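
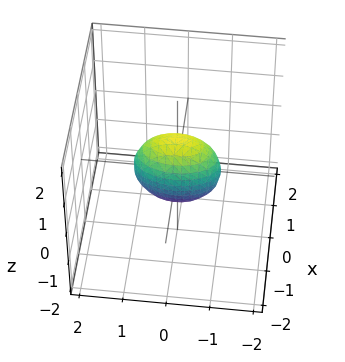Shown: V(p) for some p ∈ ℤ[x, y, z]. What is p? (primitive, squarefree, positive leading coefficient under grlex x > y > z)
3*x^2 + y^2 + z^2 - 1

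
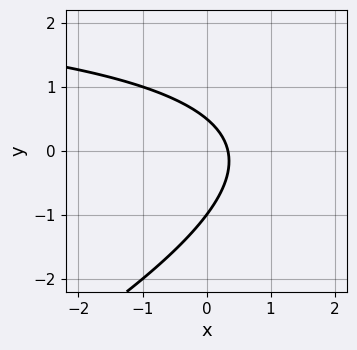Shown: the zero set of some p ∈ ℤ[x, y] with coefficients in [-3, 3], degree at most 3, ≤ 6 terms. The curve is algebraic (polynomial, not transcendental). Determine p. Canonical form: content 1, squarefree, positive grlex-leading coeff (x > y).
x*y - 2*y^2 - 3*x - y + 1

deg p = 2. The shape is more complex than any degree-1 curve.
From the visible intercepts: it crosses the y-axis at the gridline y = -1.
The integer polynomial consistent with all of this is the stated p.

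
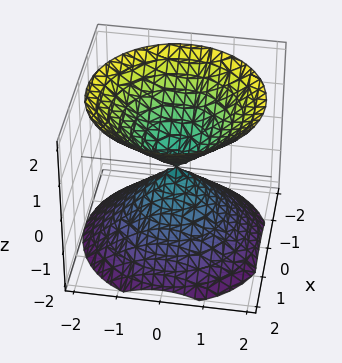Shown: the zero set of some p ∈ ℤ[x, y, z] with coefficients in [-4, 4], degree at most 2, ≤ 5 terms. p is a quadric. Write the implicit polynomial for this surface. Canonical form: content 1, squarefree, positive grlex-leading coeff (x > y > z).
x^2 + y^2 - z^2

(a) There are 2 components. Treating them together as one polynomial.
(b) Degree: a double cone through the origin; a quadric, so deg p = 2.
(c) Symmetry: every cross-section ⟂ z is a circle, so x, y appear only via x² + y²; it's symmetric under z → −z, forcing even powers of z.
(d) Reading off the gridlines: a circular section at z = 1 has radius exactly 1; it meets the y-axis at y = 0 (among the integer gridlines); one x-axis crossing is at x = 0; it crosses the z-axis at the gridline z = 0.
(e) Fitting integer coefficients to these (and the overall shape) gives p.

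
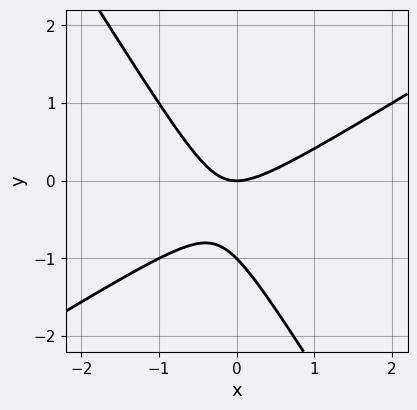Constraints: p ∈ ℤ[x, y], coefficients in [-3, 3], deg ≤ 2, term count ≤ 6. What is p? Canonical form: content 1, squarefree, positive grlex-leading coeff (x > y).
x^2 - x*y - y^2 - y

The degree is 2 — the shape is more complex than any degree-1 curve.
From the visible intercepts: it meets the x-axis at x = 0 (among the integer gridlines); the y-axis gridline crossings are at y ∈ {-1, 0}.
Fitting integer coefficients to these (and the overall shape) gives p.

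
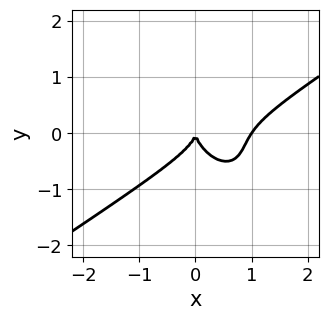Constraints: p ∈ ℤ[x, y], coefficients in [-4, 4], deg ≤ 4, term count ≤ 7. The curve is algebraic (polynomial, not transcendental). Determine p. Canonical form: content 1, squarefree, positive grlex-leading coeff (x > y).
(a) deg p = 3. The shape is more complex than any degree-2 curve.
(b) Checking where it meets the axes: one y-axis crossing is at y = 0; among the integer gridlines, it crosses the x-axis at x ∈ {0, 1}.
(c) Solving for integer coefficients yields p as stated.

3*x^3 - 2*x^2*y - 2*x*y^2 - 3*y^3 - 3*x^2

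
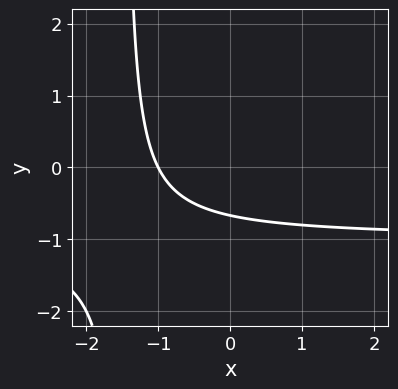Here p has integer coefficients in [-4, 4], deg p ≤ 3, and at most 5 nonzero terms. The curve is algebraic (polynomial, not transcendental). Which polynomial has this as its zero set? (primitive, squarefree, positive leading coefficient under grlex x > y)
1. The degree is 2 — no degree-1 curve has this shape.
2. Reading off the gridlines: one x-axis crossing is at x = -1.
3. Solving for integer coefficients yields p as stated.

2*x*y + 2*x + 3*y + 2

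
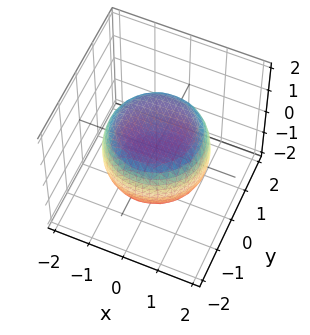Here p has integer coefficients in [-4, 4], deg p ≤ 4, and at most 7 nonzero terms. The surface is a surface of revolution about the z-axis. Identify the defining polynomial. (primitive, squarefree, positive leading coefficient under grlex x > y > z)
x^4 + 2*x^2*y^2 + y^4 - x^2 - y^2 + 2*z^2 - 2

The degree is 4 — no degree-3 surface has this shape.
By symmetry, the surface is invariant under rotation about z: p = q(x² + y², z).
Reading off the gridlines: a circular section at z = 0 has radius between 1 and 2; among the integer gridlines, it crosses the z-axis at z ∈ {-1, 1}.
These observations pin down the coefficients.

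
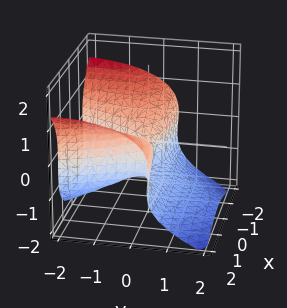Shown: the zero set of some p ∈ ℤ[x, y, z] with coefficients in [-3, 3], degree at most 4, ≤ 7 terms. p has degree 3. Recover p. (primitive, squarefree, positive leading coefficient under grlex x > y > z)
2*x^2*y + 3*z^3 - x^2 + 2*y^2 + 3*z^2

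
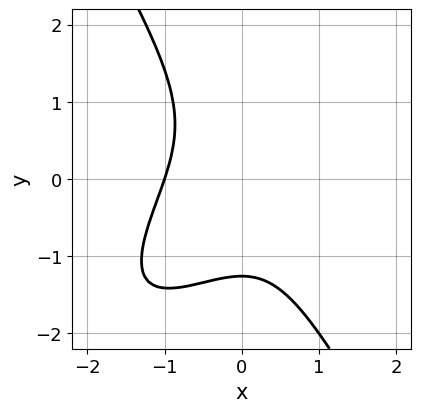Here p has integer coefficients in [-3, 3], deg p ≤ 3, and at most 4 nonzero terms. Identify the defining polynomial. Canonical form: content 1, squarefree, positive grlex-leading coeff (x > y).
(a) The degree is 3 — no degree-2 curve has this shape.
(b) Observable constraints: it meets the x-axis at x = -1 (among the integer gridlines).
(c) Fitting integer coefficients to these (and the overall shape) gives p.

2*x^3 - 2*x^2*y + y^3 + 2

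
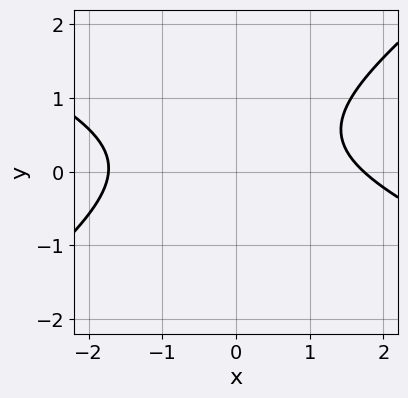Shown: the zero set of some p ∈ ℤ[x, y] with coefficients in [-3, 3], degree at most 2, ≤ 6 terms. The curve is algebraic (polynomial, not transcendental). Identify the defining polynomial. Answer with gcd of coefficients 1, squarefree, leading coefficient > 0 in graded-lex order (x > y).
x^2 + x*y - 3*y^2 + 2*y - 3

First, deg p = 2. The shape is more complex than any degree-1 curve.
Next, observable constraints: no y-intercept at any integer in the box.
Finally, solving for integer coefficients yields p as stated.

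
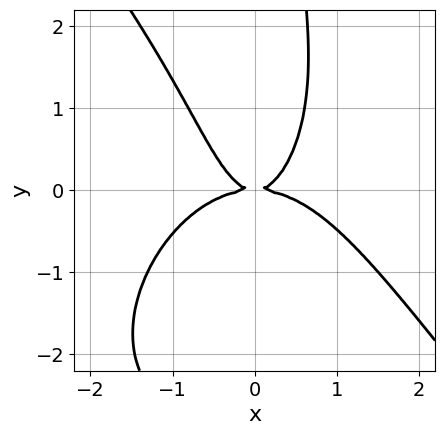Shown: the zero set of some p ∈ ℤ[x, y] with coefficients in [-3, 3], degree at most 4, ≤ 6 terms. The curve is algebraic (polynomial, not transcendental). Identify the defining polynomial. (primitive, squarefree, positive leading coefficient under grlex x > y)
2*x^4 + x*y^3 + 3*x^2*y - 2*y^2

Degree: a generic line meets the curve in up to 4 points, so deg p = 4.
Reading off the gridlines: it meets the x-axis at x = 0 (among the integer gridlines); it meets the y-axis at y = 0 (among the integer gridlines).
Putting this together gives p.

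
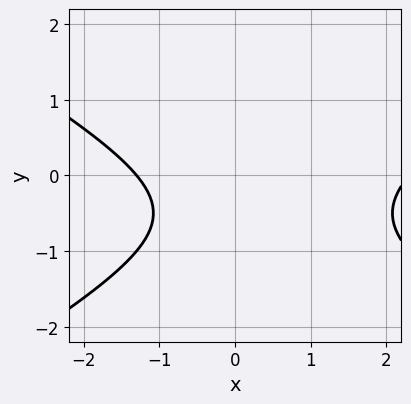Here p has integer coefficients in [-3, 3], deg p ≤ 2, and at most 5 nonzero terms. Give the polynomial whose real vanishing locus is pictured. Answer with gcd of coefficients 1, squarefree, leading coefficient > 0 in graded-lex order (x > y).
x^2 - 3*y^2 - x - 3*y - 3

(a) The degree is 2 — no degree-1 curve has this shape.
(b) Observable constraints: no y-intercept at any integer in the box.
(c) Fitting integer coefficients to these (and the overall shape) gives p.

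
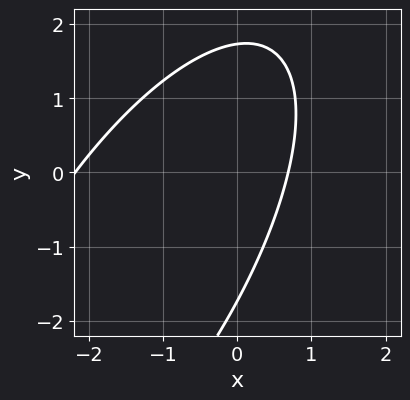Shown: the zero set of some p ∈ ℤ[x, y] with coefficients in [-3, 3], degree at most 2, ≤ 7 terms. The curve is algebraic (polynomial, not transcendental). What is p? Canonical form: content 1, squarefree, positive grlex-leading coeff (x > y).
1. deg p = 2. A generic line meets the curve in up to 2 points.
2. Solving for integer coefficients yields p as stated.

2*x^2 - 2*x*y + y^2 + 3*x - 3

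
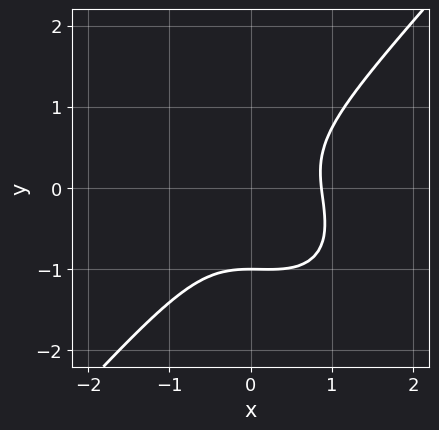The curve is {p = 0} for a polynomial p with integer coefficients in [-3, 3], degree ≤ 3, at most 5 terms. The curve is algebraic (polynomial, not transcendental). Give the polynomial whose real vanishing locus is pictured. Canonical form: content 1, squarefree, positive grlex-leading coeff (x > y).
(a) deg p = 3.
(b) From the visible intercepts: it meets the y-axis at y = -1 (among the integer gridlines).
(c) Putting this together gives p.

3*x^3 + x^2*y - 3*y^3 - y^2 - 2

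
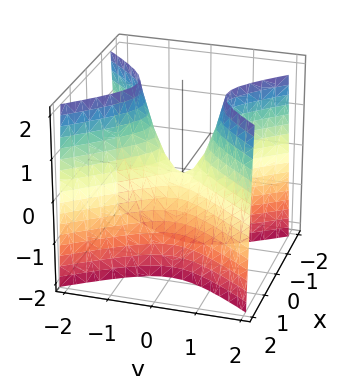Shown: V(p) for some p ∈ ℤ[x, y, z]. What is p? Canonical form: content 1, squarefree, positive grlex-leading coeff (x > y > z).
3*x^2 - 2*y^2 + z

1. Degree: a saddle surface; a quadric, so deg p = 2.
2. Symmetries: mirror symmetry x ↦ −x ⇒ only even powers of x; the y ↦ −y reflection is a symmetry, so y appears only in even powers.
3. Checking where it meets the axes: it meets the y-axis at y = 0 (among the integer gridlines); it crosses the x-axis at the gridline x = 0; it meets the z-axis at z = 0 (among the integer gridlines).
4. The integer polynomial consistent with all of this is the stated p.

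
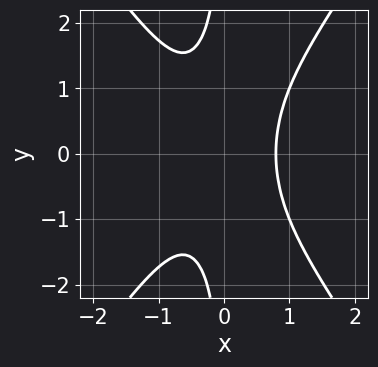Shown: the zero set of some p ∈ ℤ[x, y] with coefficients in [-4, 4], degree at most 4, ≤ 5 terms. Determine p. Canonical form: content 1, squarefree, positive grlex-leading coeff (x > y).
The degree is 3 — the shape is more complex than any degree-2 curve.
Symmetries: it's symmetric under y → −y, forcing even powers of y.
Observable constraints: the curve avoids every integer y-axis point in the box.
Putting this together gives p.

2*x^3 - x*y^2 - 1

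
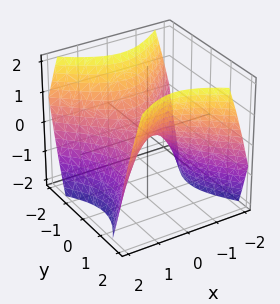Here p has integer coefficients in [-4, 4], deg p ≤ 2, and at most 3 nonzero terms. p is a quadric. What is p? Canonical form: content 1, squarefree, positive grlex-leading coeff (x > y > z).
Degree: a saddle surface; a quadric, so deg p = 2.
Symmetries: the x ↦ −x reflection is a symmetry, so x appears only in even powers; it's symmetric under y → −y, forcing even powers of y.
Against the integer gridlines: one y-axis crossing is at y = 0; it meets the z-axis at z = 0 (among the integer gridlines); it meets the x-axis at x = 0 (among the integer gridlines).
Solving for integer coefficients yields p as stated.

x^2 - y^2 + z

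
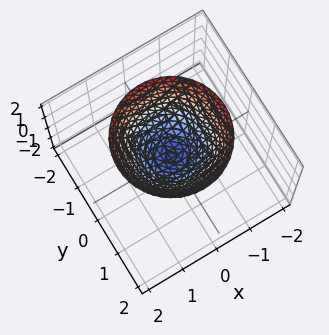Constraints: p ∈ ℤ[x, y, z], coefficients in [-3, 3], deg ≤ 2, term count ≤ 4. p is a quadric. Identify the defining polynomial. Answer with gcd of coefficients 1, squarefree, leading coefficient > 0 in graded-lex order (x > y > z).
x^2 + y^2 - z

(a) deg p = 2. A single bowl opening along one axis; a quadric.
(b) Symmetries: the surface is invariant under rotation about z: p = q(x² + y², z).
(c) Reading off the gridlines: one x-axis crossing is at x = 0; it crosses the z-axis at the gridline z = 0; it crosses the y-axis at the gridline y = 0; a circular section at z = 2 has radius between 1 and 2.
(d) Fitting integer coefficients to these (and the overall shape) gives p.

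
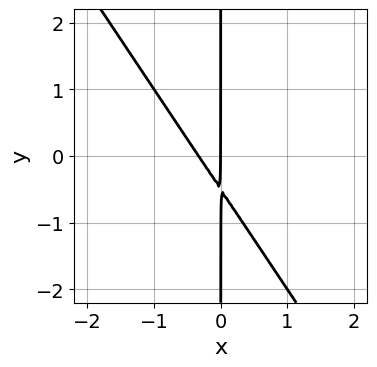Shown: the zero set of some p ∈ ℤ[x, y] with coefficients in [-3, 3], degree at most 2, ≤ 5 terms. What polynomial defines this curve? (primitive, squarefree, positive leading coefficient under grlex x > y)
3*x^2 + 2*x*y + x

deg p = 2. No degree-1 curve has this shape.
Checking where it meets the axes: it meets the x-axis at x = 0 (among the integer gridlines); every point of the y-axis in the box is on the curve.
These observations pin down the coefficients.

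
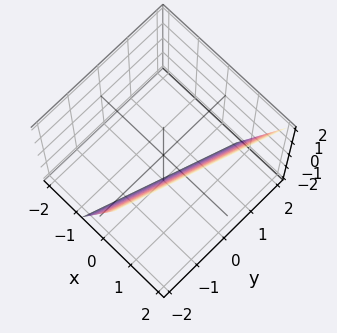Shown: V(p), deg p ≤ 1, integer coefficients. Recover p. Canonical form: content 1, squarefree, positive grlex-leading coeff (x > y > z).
3*x - y - z - 2

First, deg p = 1. Every cross-section is a straight line — this is a plane.
Then, observable constraints: it crosses the z-axis at the gridline z = -2; it meets the y-axis at y = -2 (among the integer gridlines).
Finally, fitting integer coefficients to these (and the overall shape) gives p.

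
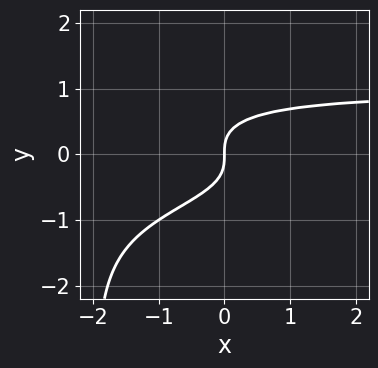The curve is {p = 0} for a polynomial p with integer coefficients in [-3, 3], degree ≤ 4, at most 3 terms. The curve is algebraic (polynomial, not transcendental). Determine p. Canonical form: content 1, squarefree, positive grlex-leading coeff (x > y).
(a) Degree: no degree-3 curve has this shape, so deg p = 4.
(b) From the axis intercepts and sections: it crosses the y-axis at the gridline y = 0; it crosses the x-axis at the gridline x = 0.
(c) Fitting integer coefficients to these (and the overall shape) gives p.

x*y^3 + 2*y^3 - x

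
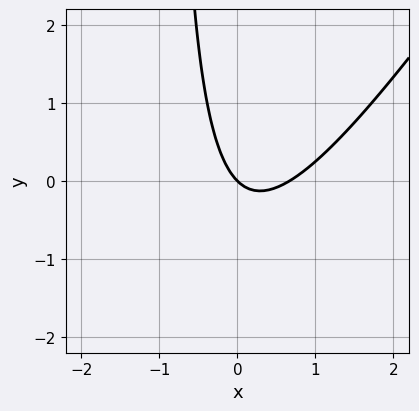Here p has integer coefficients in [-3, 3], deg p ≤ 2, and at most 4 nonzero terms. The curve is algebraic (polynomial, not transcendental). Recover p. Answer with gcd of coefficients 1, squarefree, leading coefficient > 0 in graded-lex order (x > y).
First, degree: no degree-1 curve has this shape, so deg p = 2.
Next, against the integer gridlines: one y-axis crossing is at y = 0; one x-axis crossing is at x = 0.
Finally, the integer polynomial consistent with all of this is the stated p.

3*x^2 - 2*x*y - 2*x - 2*y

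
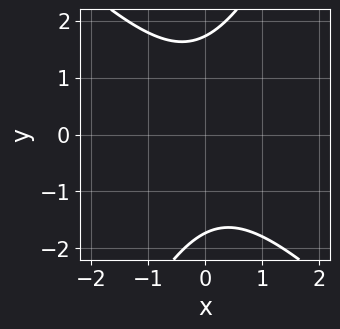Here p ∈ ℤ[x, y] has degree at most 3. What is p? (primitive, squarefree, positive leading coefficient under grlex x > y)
(a) deg p = 2. A generic line meets the curve in up to 2 points.
(b) From the visible intercepts: it misses every integer gridline on the x-axis.
(c) The integer polynomial consistent with all of this is the stated p.

2*x^2 + x*y - y^2 + 3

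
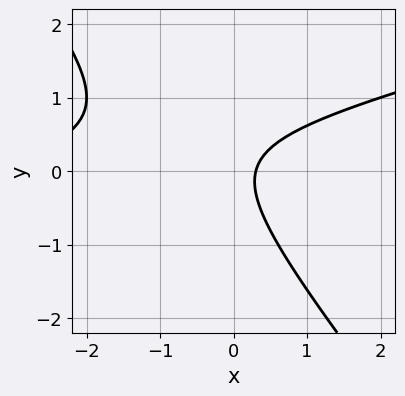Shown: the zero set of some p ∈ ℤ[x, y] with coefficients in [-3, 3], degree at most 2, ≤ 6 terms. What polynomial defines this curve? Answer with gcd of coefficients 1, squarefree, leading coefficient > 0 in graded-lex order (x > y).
x^2 - 3*x*y - 3*y^2 + 3*x - 1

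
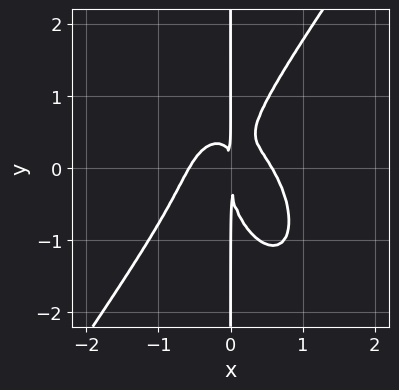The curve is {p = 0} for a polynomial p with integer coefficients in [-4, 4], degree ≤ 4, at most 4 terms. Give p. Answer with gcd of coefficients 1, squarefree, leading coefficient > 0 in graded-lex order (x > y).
3*x^4 - x*y^3 + 2*x^2*y - x^2

1. deg p = 4. The shape is more complex than any degree-3 curve.
2. Observable constraints: the visible y-axis segment lies entirely on the curve.
3. Solving for integer coefficients yields p as stated.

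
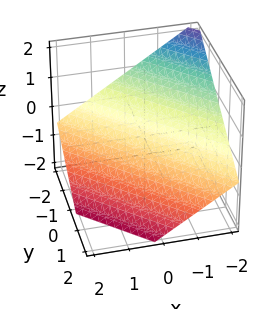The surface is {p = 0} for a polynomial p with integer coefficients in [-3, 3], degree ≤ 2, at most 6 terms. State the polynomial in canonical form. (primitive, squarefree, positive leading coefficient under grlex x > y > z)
2*x + 2*y + 3*z + 2

The degree is 1 — every cross-section is a straight line — this is a plane.
From the visible intercepts: it crosses the x-axis at the gridline x = -1; it meets the y-axis at y = -1 (among the integer gridlines).
Fitting integer coefficients to these (and the overall shape) gives p.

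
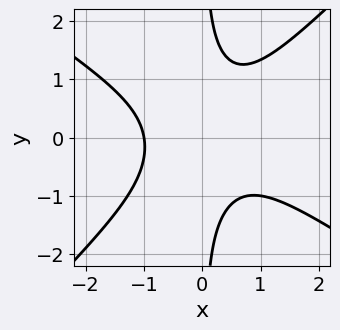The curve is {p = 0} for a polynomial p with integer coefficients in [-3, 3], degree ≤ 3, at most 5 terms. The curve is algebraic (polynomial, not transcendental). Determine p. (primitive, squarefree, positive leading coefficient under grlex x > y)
2*x^3 + x^2*y - 3*x*y^2 + 2

1. The degree is 3 — a generic line meets the curve in up to 3 points.
2. From the visible intercepts: no y-intercept at any integer in the box; it meets the x-axis at x = -1 (among the integer gridlines).
3. Solving for integer coefficients yields p as stated.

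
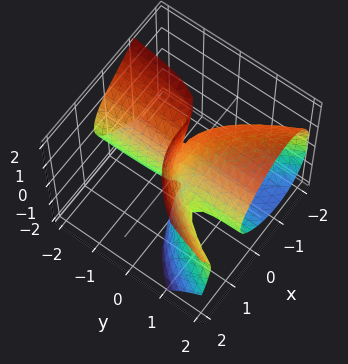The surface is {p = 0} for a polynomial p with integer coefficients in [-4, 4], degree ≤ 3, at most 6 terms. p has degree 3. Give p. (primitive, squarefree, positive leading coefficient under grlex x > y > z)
x^3 - y*z^2 - 2*x*y + y

1. deg p = 3.
2. From the axis intercepts and sections: the visible z-axis segment lies entirely on the surface; one y-axis crossing is at y = 0.
3. Putting this together gives p.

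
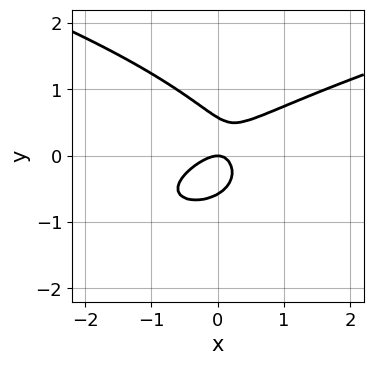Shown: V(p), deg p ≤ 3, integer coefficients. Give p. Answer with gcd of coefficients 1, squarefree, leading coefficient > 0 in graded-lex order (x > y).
First, degree: no degree-2 curve has this shape, so deg p = 3.
Next, checking where it meets the axes: it crosses the x-axis at the gridline x = 0; it crosses the y-axis at the gridline y = 0.
Finally, the integer polynomial consistent with all of this is the stated p.

3*y^3 - 2*x^2 + 2*x*y - y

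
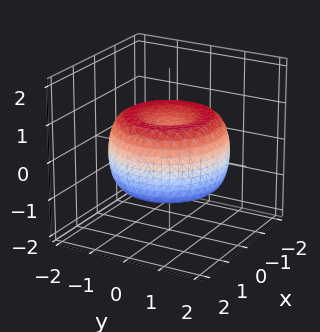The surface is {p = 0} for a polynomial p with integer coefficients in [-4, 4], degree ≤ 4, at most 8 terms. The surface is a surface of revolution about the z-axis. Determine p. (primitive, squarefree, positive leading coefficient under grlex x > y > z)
x^4 + 2*x^2*y^2 + y^4 - 2*x^2 - 2*y^2 + 2*z^2 - 1

First, degree: a generic line meets the surface in up to 4 points, so deg p = 4.
Then, by symmetry, the surface is invariant under rotation about z: p = q(x² + y², z).
Then, observable constraints: a circular section at z = 1 has radius exactly 1.
Finally, together with the visible shape, these determine p as stated.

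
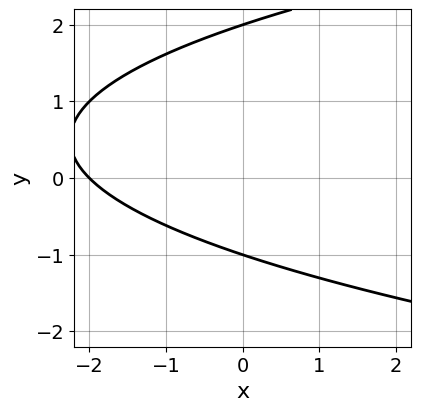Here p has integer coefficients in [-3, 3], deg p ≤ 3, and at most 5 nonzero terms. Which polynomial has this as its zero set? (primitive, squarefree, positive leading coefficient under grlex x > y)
y^2 - x - y - 2

deg p = 2. A generic line meets the curve in up to 2 points.
Reading off the gridlines: the y-axis gridline crossings are at y ∈ {-1, 2}; one x-axis crossing is at x = -2.
Putting this together gives p.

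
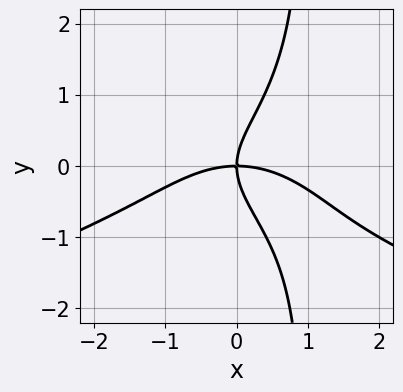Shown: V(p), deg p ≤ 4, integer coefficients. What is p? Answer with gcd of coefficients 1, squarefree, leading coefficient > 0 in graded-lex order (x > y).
2*x*y^3 + x^3 - 2*y^3 + 3*x*y

(a) The degree is 4 — the shape is more complex than any degree-3 curve.
(b) Against the integer gridlines: it meets the x-axis at x = 0 (among the integer gridlines); one y-axis crossing is at y = 0.
(c) Assembling these constraints gives the stated polynomial.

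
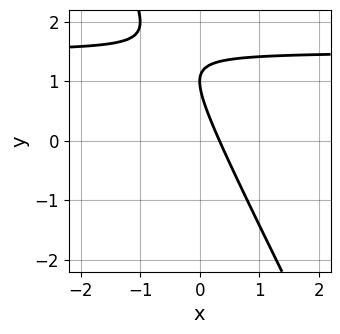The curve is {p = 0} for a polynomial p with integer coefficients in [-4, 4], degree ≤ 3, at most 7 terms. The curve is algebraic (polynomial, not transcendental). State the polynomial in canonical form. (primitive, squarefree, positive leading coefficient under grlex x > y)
1. The degree is 2 — the shape is more complex than any degree-1 curve.
2. Against the integer gridlines: it crosses the y-axis at the gridline y = 1.
3. Together with the visible shape, these determine p as stated.

2*x*y + y^2 - 3*x - 2*y + 1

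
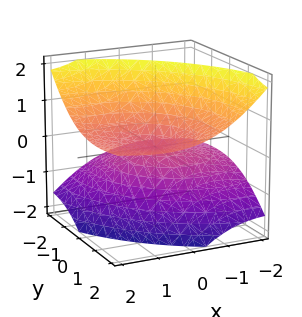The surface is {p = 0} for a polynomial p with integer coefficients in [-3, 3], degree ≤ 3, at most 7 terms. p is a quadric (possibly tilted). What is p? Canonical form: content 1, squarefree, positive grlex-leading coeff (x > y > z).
(a) The degree is 2 — a generic line meets the surface in up to 2 points.
(b) Observable constraints: it meets the z-axis at z = 0 (among the integer gridlines); it meets the y-axis at y = 0 (among the integer gridlines); one x-axis crossing is at x = 0.
(c) Assembling these constraints gives the stated polynomial.

x^2 - 3*x*z + y^2 - 3*y*z - 3*z^2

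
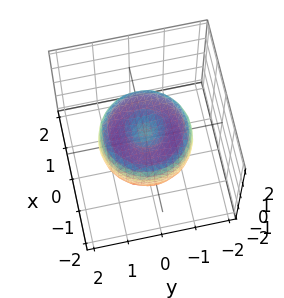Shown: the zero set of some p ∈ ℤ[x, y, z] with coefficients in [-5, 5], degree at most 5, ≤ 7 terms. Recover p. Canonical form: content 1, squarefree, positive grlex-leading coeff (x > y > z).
First, degree: the shape is more complex than any degree-3 surface, so deg p = 4.
Then, by symmetry, the z-axis is an axis of rotation, so x and y enter only as x² + y².
Next, observable constraints: a circular section at z = 0 has radius between 1 and 2.
Finally, these observations pin down the coefficients.

2*x^4 + 4*x^2*y^2 + 2*y^4 - 3*x^2 - 3*y^2 + 3*z^2 - 1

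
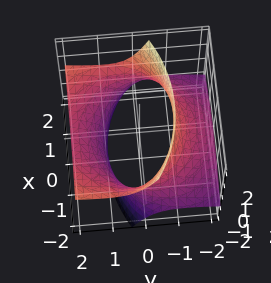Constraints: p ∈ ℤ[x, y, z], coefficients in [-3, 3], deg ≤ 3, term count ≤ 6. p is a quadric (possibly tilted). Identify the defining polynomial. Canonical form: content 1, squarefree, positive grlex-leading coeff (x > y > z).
x^2 + y^2 - 3*y*z - z^2 - 3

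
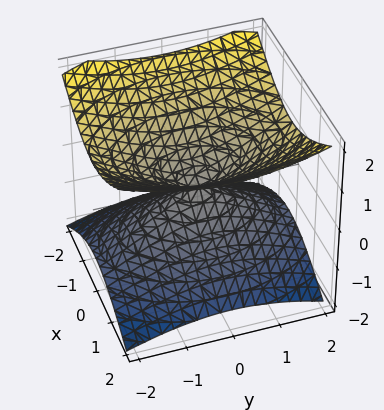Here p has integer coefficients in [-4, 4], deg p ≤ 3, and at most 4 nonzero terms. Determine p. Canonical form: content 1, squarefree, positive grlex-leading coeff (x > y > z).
2*x^2 + y^2 - 3*z^2

1. The degree is 2 — a double cone through the origin; a quadric.
2. Symmetries: mirror symmetry z ↦ −z ⇒ only even powers of z; it's symmetric under y → −y, forcing even powers of y; it's symmetric under x → −x, forcing even powers of x.
3. From the axis intercepts and sections: it crosses the y-axis at the gridline y = 0; it meets the x-axis at x = 0 (among the integer gridlines).
4. Assembling these constraints gives the stated polynomial.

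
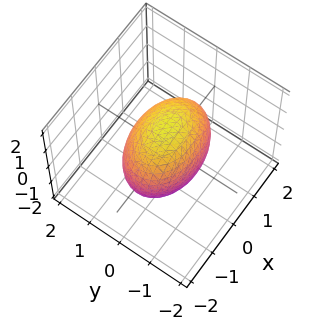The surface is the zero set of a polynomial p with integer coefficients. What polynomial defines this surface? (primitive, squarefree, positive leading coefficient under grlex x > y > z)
First, the degree is 2 — a closed, bounded, convex surface; a quadric.
Next, symmetries: it's symmetric under x → −x, forcing even powers of x; the y ↦ −y reflection is a symmetry, so y appears only in even powers; it's symmetric under z → −z, forcing even powers of z.
Next, observable constraints: among the integer gridlines, it crosses the y-axis at y ∈ {-1, 1}.
Finally, fitting integer coefficients to these (and the overall shape) gives p.

x^2 + 2*y^2 + z^2 - 2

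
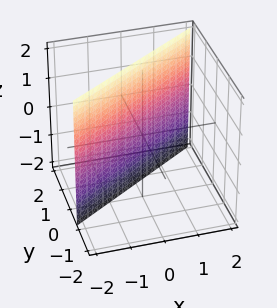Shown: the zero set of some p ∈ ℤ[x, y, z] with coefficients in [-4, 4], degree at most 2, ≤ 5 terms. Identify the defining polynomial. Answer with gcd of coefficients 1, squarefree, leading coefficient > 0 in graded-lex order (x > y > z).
2*x - 3*y + 2

1. Degree: the surface is flat (a plane), so deg p = 1.
2. Observable constraints: it misses every integer gridline on the z-axis; one x-axis crossing is at x = -1.
3. Putting this together gives p.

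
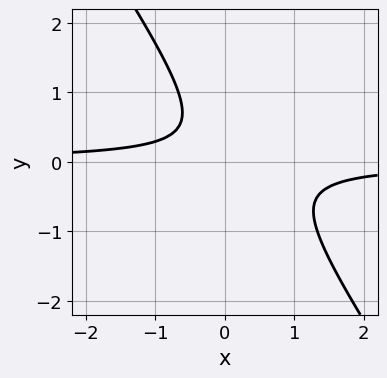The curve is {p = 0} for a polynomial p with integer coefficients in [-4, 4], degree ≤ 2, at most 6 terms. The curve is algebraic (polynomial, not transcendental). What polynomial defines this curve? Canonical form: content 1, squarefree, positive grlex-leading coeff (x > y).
1. Degree: the shape is more complex than any degree-1 curve, so deg p = 2.
2. Against the integer gridlines: it misses every integer gridline on the y-axis; the curve avoids every integer x-axis point in the box.
3. Solving for integer coefficients yields p as stated.

3*x*y + 2*y^2 - y + 1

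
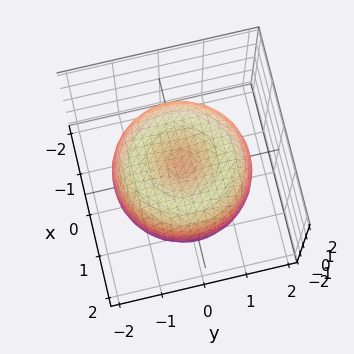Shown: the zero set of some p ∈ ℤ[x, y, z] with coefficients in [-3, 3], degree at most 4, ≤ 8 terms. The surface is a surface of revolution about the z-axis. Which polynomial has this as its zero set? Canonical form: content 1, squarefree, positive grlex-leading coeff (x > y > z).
deg p = 4. No degree-3 surface has this shape.
Symmetries: rotational symmetry about the z-axis ⇒ p depends on x, y only through x² + y².
Observable constraints: a circular section at z = 0 has radius between 1 and 2.
Matching integer coefficients to the picture gives p.

x^4 + 2*x^2*y^2 + y^4 - 2*x^2 - 2*y^2 + 2*z^2 - 1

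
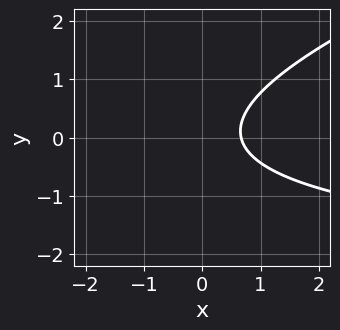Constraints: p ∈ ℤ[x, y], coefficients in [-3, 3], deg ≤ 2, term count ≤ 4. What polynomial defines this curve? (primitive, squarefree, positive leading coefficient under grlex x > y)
x*y - 3*y^2 + 3*x - 2

First, the degree is 2 — no degree-1 curve has this shape.
Next, observable constraints: no y-intercept at any integer in the box.
Finally, matching integer coefficients to the picture gives p.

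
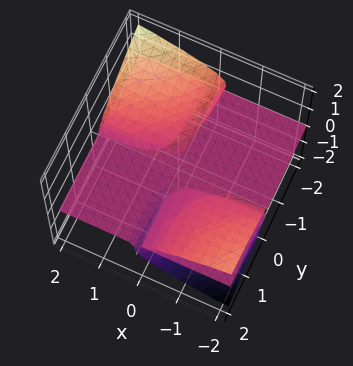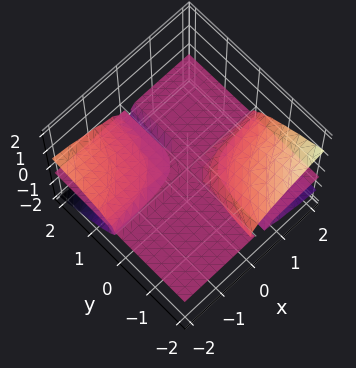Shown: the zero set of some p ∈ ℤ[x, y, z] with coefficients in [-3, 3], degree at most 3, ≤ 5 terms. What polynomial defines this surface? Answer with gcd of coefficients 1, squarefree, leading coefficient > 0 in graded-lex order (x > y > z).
x*y*z + y*z^2 + 3*z^3

First, the picture has 2 separate pieces. They look like related sheets of one shape, so recover p as a whole.
Then, deg p = 3. The shape is more complex than any degree-2 surface.
Then, against the integer gridlines: one z-axis crossing is at z = 0; the visible x-axis segment lies entirely on the surface; every point of the y-axis in the box is on the surface.
Finally, putting this together gives p.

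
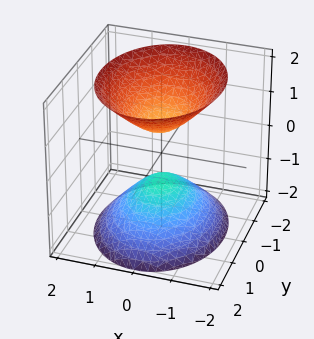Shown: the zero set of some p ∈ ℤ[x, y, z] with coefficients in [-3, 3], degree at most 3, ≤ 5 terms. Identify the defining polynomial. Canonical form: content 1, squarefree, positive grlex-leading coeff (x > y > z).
3*x^2 + 2*y^2 - 2*z^2 + 1

1. The picture has 2 separate pieces.
2. Degree: two separate bowl-shaped sheets opening away from each other; a quadric, so deg p = 2.
3. Symmetries: mirror symmetry y ↦ −y ⇒ only even powers of y; the z ↦ −z reflection is a symmetry, so z appears only in even powers; it's symmetric under x → −x, forcing even powers of x.
4. From the axis intercepts and sections: it misses every integer gridline on the x-axis; no y-intercept at any integer in the box.
5. Solving for integer coefficients yields p as stated.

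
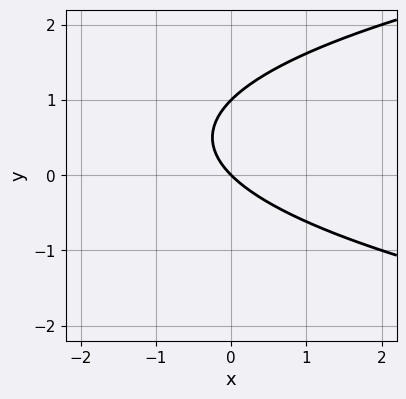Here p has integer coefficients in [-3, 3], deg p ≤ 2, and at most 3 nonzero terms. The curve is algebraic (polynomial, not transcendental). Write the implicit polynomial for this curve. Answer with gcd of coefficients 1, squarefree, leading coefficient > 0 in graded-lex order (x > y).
1. deg p = 2. No degree-1 curve has this shape.
2. From the axis intercepts and sections: one x-axis crossing is at x = 0; among the integer gridlines, it crosses the y-axis at y ∈ {0, 1}.
3. Matching integer coefficients to the picture gives p.

y^2 - x - y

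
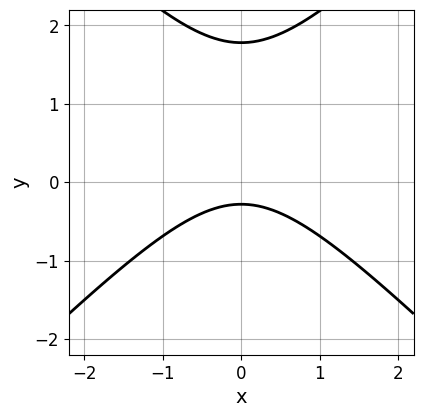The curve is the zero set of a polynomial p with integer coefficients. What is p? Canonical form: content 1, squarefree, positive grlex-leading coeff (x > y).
Degree: a generic line meets the curve in up to 2 points, so deg p = 2.
Symmetries: mirror symmetry x ↦ −x ⇒ only even powers of x.
From the axis intercepts and sections: it misses every integer gridline on the x-axis.
The integer polynomial consistent with all of this is the stated p.

2*x^2 - 2*y^2 + 3*y + 1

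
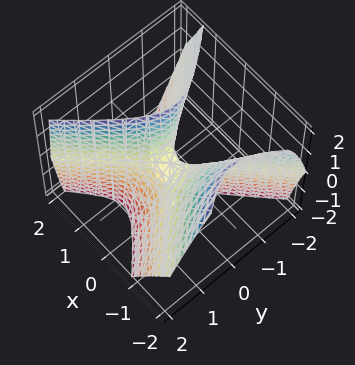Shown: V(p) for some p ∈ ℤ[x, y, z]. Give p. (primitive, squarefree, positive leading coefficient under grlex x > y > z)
3*x^2 + 2*x*z - 3*y^2 - y*z - z

The degree is 2 — the shape is more complex than any degree-1 surface.
Reading off the gridlines: one y-axis crossing is at y = 0; it crosses the z-axis at the gridline z = 0; one x-axis crossing is at x = 0.
The integer polynomial consistent with all of this is the stated p.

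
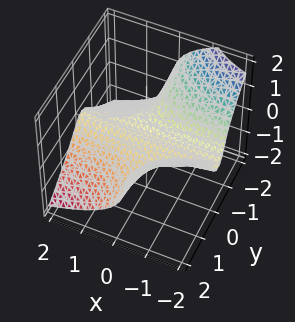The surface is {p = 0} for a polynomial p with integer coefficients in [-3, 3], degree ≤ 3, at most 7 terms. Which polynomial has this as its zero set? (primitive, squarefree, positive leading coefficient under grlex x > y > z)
(a) deg p = 3.
(b) Against the integer gridlines: it meets the y-axis at y = 0 (among the integer gridlines); one z-axis crossing is at z = 0; the visible x-axis segment lies entirely on the surface.
(c) Together with the visible shape, these determine p as stated.

2*x*y^2 + 2*z^3 - 2*z^2 + y + 2*z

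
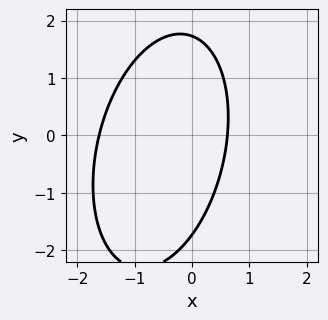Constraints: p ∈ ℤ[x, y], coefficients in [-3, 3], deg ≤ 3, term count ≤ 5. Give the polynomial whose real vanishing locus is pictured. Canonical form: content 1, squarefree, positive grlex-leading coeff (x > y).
3*x^2 - x*y + y^2 + 3*x - 3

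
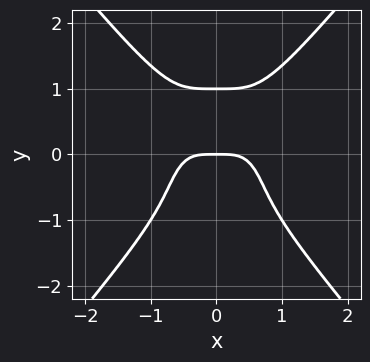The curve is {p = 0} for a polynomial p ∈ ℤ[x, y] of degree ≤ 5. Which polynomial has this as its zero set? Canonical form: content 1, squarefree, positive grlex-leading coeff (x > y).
(a) deg p = 4. The shape is more complex than any degree-3 curve.
(b) Symmetries: the x ↦ −x reflection is a symmetry, so x appears only in even powers.
(c) Observable constraints: the y-axis gridline crossings are at y ∈ {0, 1}; it meets the x-axis at x = 0 (among the integer gridlines).
(d) Putting this together gives p.

2*x^4 - y^4 + y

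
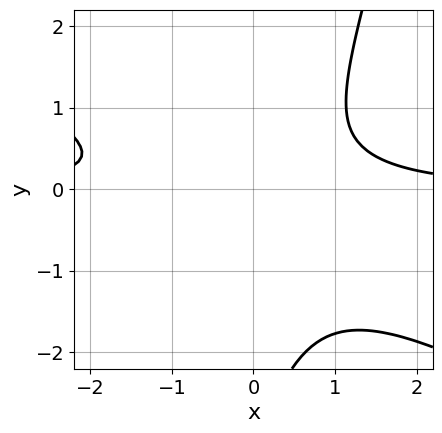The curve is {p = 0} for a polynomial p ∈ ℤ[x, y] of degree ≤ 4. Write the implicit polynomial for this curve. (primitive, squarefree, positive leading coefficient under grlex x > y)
deg p = 3. A generic line meets the curve in up to 3 points.
From the visible intercepts: the curve avoids every integer y-axis point in the box; the curve avoids every integer x-axis point in the box.
The integer polynomial consistent with all of this is the stated p.

2*x^2*y + 3*x*y^2 - y^3 - 3*y^2 - 2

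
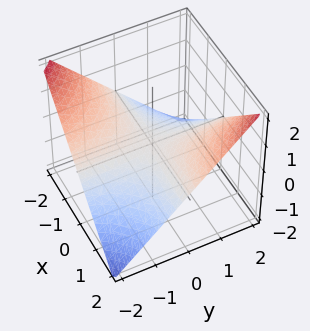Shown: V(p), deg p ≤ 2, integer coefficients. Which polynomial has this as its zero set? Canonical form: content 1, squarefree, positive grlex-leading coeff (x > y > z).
deg p = 2. A saddle surface; a quadric.
Checking where it meets the axes: the visible y-axis segment lies entirely on the surface; the visible x-axis segment lies entirely on the surface; it meets the z-axis at z = 0 (among the integer gridlines).
Fitting integer coefficients to these (and the overall shape) gives p.

x*y - 2*z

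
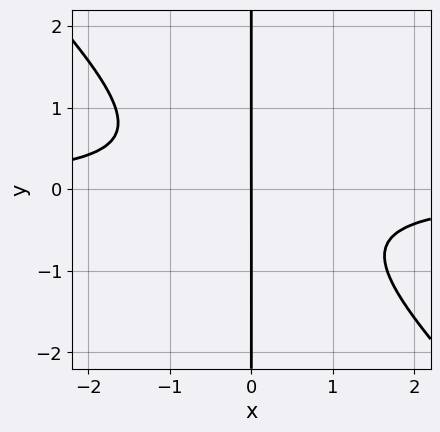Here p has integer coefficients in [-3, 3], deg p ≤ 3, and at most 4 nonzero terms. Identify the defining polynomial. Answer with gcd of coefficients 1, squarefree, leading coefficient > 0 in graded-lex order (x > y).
3*x^2*y + 3*x*y^2 + 2*x

First, degree: a generic line meets the curve in up to 3 points, so deg p = 3.
Next, reading off the gridlines: it meets the x-axis at x = 0 (among the integer gridlines); every point of the y-axis in the box is on the curve.
Finally, together with the visible shape, these determine p as stated.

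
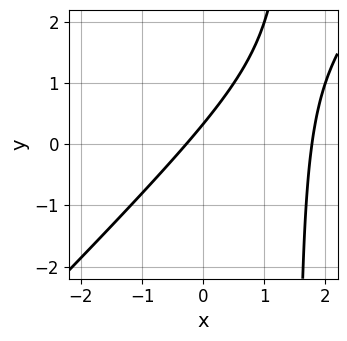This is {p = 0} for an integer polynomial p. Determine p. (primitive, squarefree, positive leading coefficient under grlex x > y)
(a) Degree: a generic line meets the curve in up to 2 points, so deg p = 2.
(b) Putting this together gives p.

2*x^2 - 2*x*y - 3*x + 3*y - 1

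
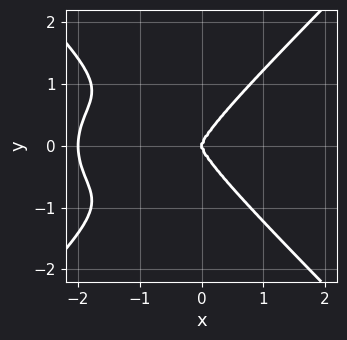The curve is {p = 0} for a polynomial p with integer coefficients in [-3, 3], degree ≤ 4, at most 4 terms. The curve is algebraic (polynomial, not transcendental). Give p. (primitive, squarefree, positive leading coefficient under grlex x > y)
x^4 + x^2*y^2 - 2*y^4 + 2*x^3

First, the degree is 4 — a generic line meets the curve in up to 4 points.
Then, symmetries: the y ↦ −y reflection is a symmetry, so y appears only in even powers.
Next, against the integer gridlines: among the integer gridlines, it crosses the x-axis at x ∈ {-2, 0}; one y-axis crossing is at y = 0.
Finally, assembling these constraints gives the stated polynomial.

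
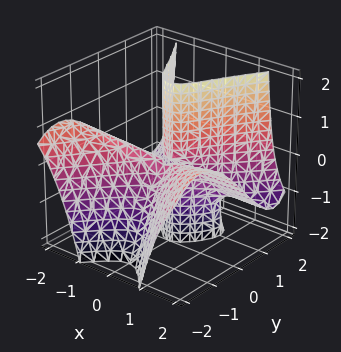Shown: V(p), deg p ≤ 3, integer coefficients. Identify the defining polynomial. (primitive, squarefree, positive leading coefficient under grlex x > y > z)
3*x^2*y + 3*x^2*z - 2*y^3 - 2*y*z

(a) deg p = 3. No degree-2 surface has this shape.
(b) Checking where it meets the axes: every point of the z-axis in the box is on the surface; it crosses the y-axis at the gridline y = 0; every point of the x-axis in the box is on the surface.
(c) Putting this together gives p.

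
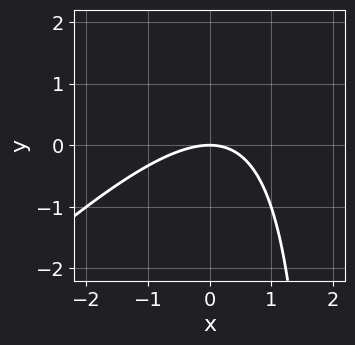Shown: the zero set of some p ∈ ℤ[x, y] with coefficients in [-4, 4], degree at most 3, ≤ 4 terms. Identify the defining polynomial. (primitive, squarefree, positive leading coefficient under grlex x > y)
x^2 - x*y + 2*y

1. The degree is 2 — the shape is more complex than any degree-1 curve.
2. From the visible intercepts: it crosses the x-axis at the gridline x = 0; one y-axis crossing is at y = 0.
3. The integer polynomial consistent with all of this is the stated p.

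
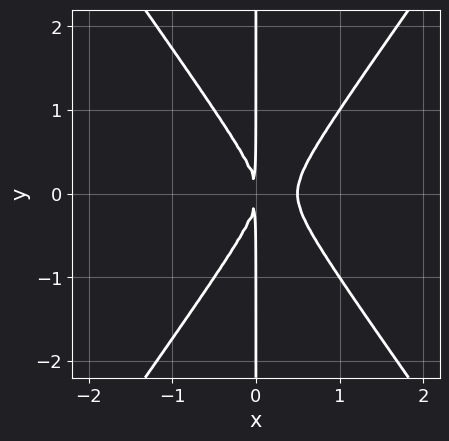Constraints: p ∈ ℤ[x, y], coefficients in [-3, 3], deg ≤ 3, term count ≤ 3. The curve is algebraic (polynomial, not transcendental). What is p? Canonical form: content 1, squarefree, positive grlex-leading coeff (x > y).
2*x^3 - x*y^2 - x^2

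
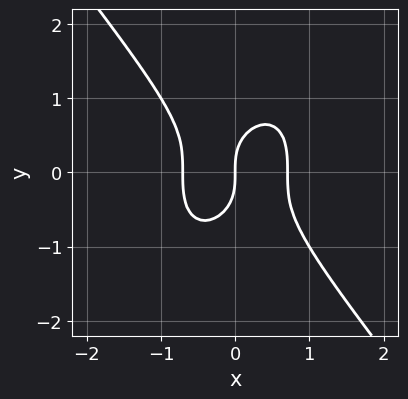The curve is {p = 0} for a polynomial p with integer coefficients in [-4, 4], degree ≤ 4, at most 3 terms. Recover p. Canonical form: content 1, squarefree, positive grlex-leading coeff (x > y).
2*x^3 + y^3 - x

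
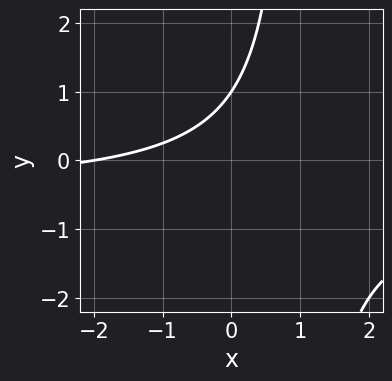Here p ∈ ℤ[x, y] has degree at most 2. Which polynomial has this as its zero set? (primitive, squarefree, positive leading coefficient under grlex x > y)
1. deg p = 2. The shape is more complex than any degree-1 curve.
2. Observable constraints: it crosses the y-axis at the gridline y = 1; it crosses the x-axis at the gridline x = -2.
3. These observations pin down the coefficients.

2*x*y + x - 2*y + 2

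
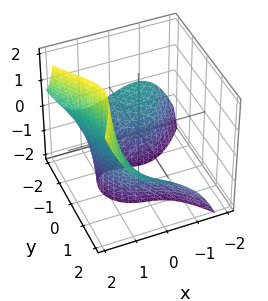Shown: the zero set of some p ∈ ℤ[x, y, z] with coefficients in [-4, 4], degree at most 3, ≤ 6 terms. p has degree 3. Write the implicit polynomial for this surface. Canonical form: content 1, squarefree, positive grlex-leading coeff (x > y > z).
deg p = 3. No degree-2 surface has this shape.
From the visible intercepts: it misses every integer gridline on the z-axis; the surface avoids every integer y-axis point in the box.
These observations pin down the coefficients.

2*x^3 - 2*y^2*z + 2*x*y - 3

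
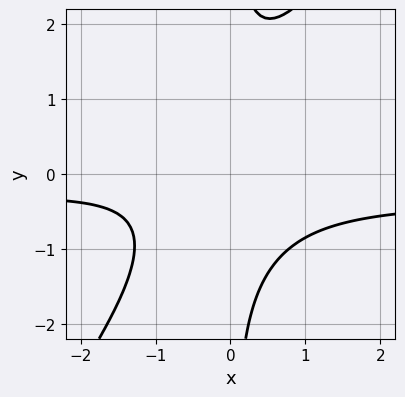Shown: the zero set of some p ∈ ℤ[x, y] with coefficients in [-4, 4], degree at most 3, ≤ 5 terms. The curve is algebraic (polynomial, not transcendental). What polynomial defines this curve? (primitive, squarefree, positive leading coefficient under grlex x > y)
3*x^2*y - 2*x*y^2 + x^2 + x + 2

1. deg p = 3. A generic line meets the curve in up to 3 points.
2. Against the integer gridlines: the curve avoids every integer y-axis point in the box; the curve avoids every integer x-axis point in the box.
3. Putting this together gives p.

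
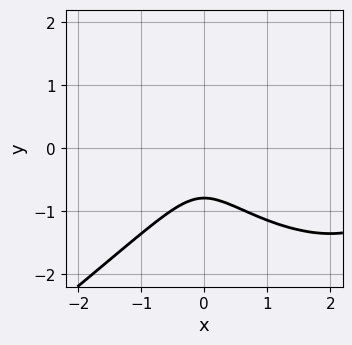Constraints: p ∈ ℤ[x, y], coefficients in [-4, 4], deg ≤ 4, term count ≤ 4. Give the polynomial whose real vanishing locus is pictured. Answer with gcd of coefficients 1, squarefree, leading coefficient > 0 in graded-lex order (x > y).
First, degree: a generic line meets the curve in up to 3 points, so deg p = 3.
Then, from the axis intercepts and sections: no x-intercept at any integer in the box.
Finally, the integer polynomial consistent with all of this is the stated p.

x^3 - 2*y^3 - 3*x^2 - 1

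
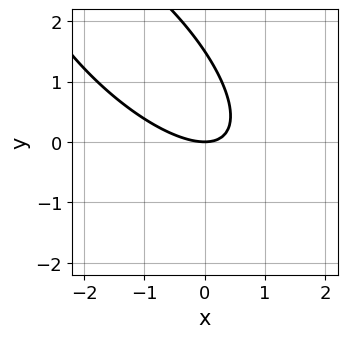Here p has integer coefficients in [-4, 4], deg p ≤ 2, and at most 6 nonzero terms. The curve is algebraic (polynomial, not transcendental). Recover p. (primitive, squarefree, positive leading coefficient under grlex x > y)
2*x^2 + 3*x*y + 2*y^2 - 3*y

1. Degree: no degree-1 curve has this shape, so deg p = 2.
2. Checking where it meets the axes: it crosses the y-axis at the gridline y = 0; it crosses the x-axis at the gridline x = 0.
3. These observations pin down the coefficients.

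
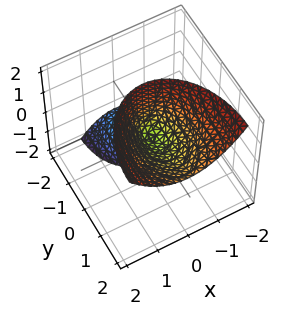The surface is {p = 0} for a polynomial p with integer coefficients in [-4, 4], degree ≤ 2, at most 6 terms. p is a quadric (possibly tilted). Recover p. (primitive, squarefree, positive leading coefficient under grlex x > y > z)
2*x^2 + y^2 - 2*y*z - z

The picture has 2 separate pieces.
Degree: no degree-1 surface has this shape, so deg p = 2.
Against the integer gridlines: one y-axis crossing is at y = 0; it meets the z-axis at z = 0 (among the integer gridlines); it meets the x-axis at x = 0 (among the integer gridlines).
These observations pin down the coefficients.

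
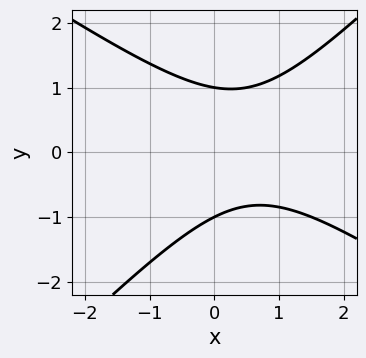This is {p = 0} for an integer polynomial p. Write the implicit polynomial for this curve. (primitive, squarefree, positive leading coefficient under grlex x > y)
2*x^2 + x*y - 3*y^2 - 2*x + 3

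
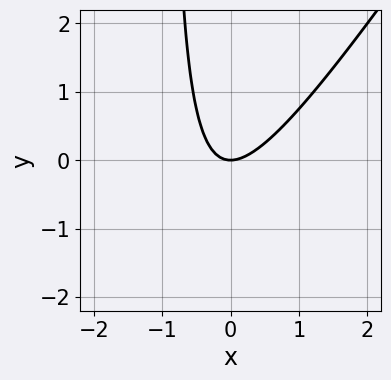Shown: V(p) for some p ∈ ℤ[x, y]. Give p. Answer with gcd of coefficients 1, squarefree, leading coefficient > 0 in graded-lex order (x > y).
3*x^2 - 2*x*y - 2*y

1. The degree is 2 — a generic line meets the curve in up to 2 points.
2. From the axis intercepts and sections: one x-axis crossing is at x = 0; it crosses the y-axis at the gridline y = 0.
3. Together with the visible shape, these determine p as stated.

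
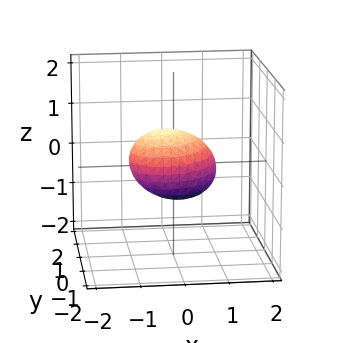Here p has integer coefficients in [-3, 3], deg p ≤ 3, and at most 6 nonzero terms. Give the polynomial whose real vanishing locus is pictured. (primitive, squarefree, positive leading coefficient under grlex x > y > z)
First, the degree is 2 — no degree-1 surface has this shape.
Then, checking where it meets the axes: the y-axis gridline crossings are at y ∈ {-1, 1}; among the integer gridlines, it crosses the x-axis at x ∈ {-1, 1}.
Finally, fitting integer coefficients to these (and the overall shape) gives p.

2*x^2 - x*y + x*z + 2*y^2 + 3*z^2 - 2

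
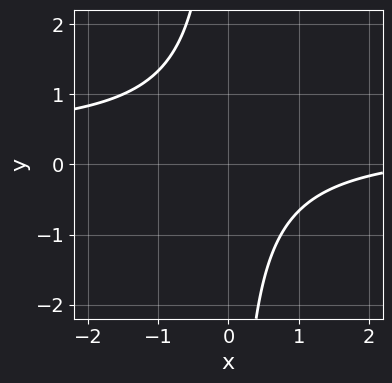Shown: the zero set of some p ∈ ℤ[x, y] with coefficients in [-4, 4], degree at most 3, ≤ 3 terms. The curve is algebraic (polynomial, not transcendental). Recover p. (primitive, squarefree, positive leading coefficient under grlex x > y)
3*x*y - x + 3

deg p = 2.
Reading off the gridlines: the curve avoids every integer y-axis point in the box; the curve avoids every integer x-axis point in the box.
Assembling these constraints gives the stated polynomial.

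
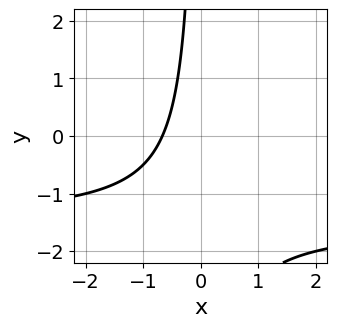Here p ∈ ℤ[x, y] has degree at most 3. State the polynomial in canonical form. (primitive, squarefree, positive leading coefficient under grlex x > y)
2*x*y + 3*x + 2

1. The degree is 2 — the shape is more complex than any degree-1 curve.
2. From the visible intercepts: no y-intercept at any integer in the box.
3. The integer polynomial consistent with all of this is the stated p.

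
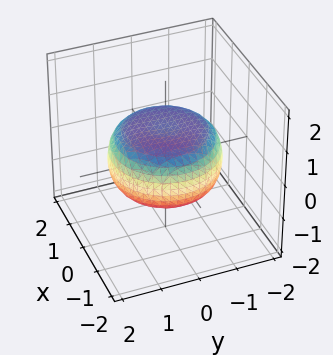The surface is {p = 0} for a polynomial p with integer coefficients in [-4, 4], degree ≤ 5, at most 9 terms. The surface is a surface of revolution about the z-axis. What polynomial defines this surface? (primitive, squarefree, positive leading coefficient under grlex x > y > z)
x^4 + 2*x^2*y^2 + y^4 - x^2 - y^2 + 3*z^2 - 2

First, deg p = 4. The shape is more complex than any degree-3 surface.
Then, symmetry: the z-axis is an axis of rotation, so x and y enter only as x² + y².
Next, from the axis intercepts and sections: a circular section at z = 0 has radius between 1 and 2.
Finally, matching integer coefficients to the picture gives p.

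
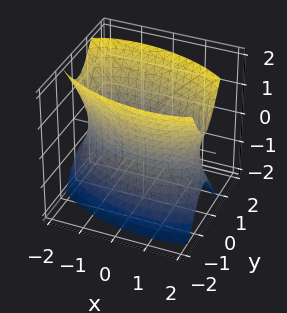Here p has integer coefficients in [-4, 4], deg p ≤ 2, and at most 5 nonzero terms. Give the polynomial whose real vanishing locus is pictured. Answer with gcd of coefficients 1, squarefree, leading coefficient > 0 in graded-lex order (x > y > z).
Degree: the shape is more complex than any degree-1 surface, so deg p = 2.
Checking where it meets the axes: the surface avoids every integer z-axis point in the box; the y-axis gridline crossings are at y ∈ {-1, 1}.
These observations pin down the coefficients.

x^2 + x*y + 3*y^2 - z^2 - 3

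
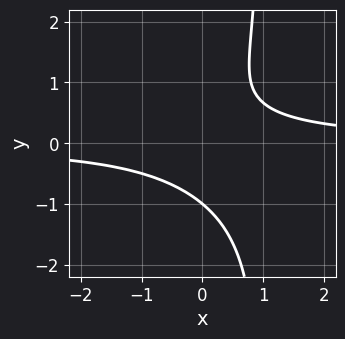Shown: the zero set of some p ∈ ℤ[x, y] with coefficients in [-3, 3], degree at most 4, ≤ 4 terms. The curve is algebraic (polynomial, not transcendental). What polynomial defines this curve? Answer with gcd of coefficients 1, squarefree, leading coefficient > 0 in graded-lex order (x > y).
2*x*y^3 - 2*y^3 + 3*x*y - 2

deg p = 4.
From the axis intercepts and sections: it misses every integer gridline on the x-axis; it crosses the y-axis at the gridline y = -1.
Assembling these constraints gives the stated polynomial.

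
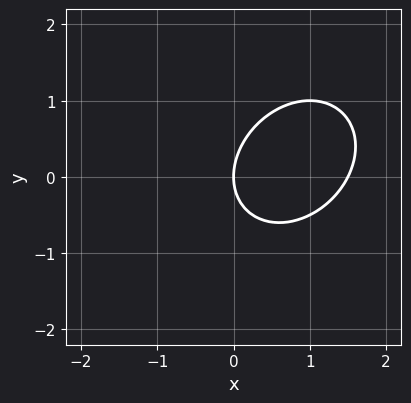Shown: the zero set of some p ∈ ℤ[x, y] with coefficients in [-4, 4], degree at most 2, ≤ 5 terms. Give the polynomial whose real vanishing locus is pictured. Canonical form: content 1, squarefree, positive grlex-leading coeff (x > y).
2*x^2 - x*y + 2*y^2 - 3*x

1. Degree: the shape is more complex than any degree-1 curve, so deg p = 2.
2. Reading off the gridlines: it crosses the x-axis at the gridline x = 0; it crosses the y-axis at the gridline y = 0.
3. Matching integer coefficients to the picture gives p.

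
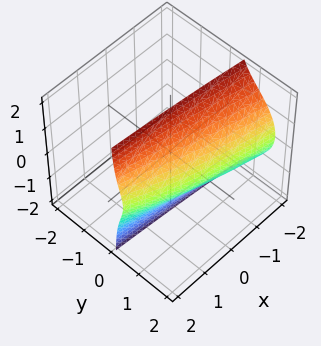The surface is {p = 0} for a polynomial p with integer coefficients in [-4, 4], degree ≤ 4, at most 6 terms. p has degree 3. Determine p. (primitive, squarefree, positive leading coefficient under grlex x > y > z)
2*y^3 + 3*y*z^2 + x*y + x - 3

1. The degree is 3 — no degree-2 surface has this shape.
2. Observable constraints: no z-intercept at any integer in the box; the surface avoids every integer x-axis point in the box.
3. Solving for integer coefficients yields p as stated.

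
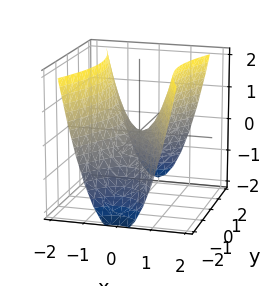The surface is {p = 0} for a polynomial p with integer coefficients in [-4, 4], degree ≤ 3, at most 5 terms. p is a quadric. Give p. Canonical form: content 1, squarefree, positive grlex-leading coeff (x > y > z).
3*x^2 - y^2 - 2*z

1. The degree is 2 — a hyperbolic paraboloid; a quadric.
2. Symmetries: the x ↦ −x reflection is a symmetry, so x appears only in even powers; the y ↦ −y reflection is a symmetry, so y appears only in even powers.
3. Reading off the gridlines: it crosses the x-axis at the gridline x = 0; it meets the y-axis at y = 0 (among the integer gridlines).
4. The integer polynomial consistent with all of this is the stated p.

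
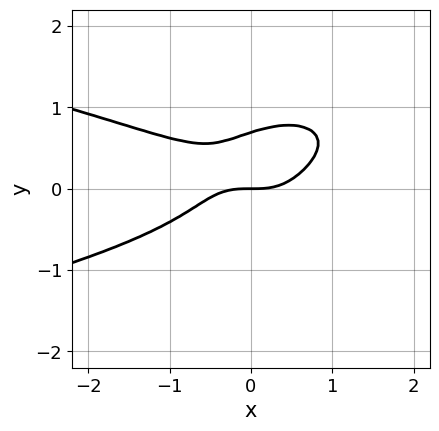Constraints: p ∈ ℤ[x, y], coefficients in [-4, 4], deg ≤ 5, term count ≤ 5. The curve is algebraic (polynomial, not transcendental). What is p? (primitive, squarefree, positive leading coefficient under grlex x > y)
First, deg p = 4. A generic line meets the curve in up to 4 points.
Then, against the integer gridlines: it meets the x-axis at x = 0 (among the integer gridlines); one y-axis crossing is at y = 0.
Finally, putting this together gives p.

x^2*y^2 + 3*y^4 + x^3 - 2*x*y^2 - y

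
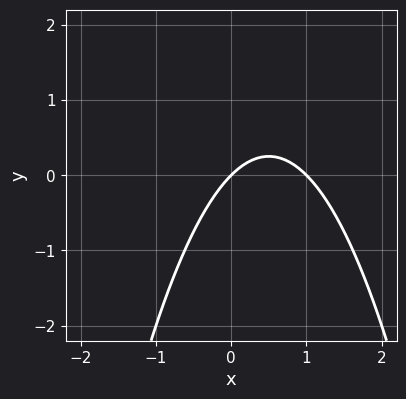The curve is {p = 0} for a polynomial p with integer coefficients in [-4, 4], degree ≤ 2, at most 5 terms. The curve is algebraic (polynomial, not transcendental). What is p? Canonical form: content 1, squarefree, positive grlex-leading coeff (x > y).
x^2 - x + y

1. Degree: a generic line meets the curve in up to 2 points, so deg p = 2.
2. Observable constraints: one y-axis crossing is at y = 0; the x-axis gridline crossings are at x ∈ {0, 1}.
3. Solving for integer coefficients yields p as stated.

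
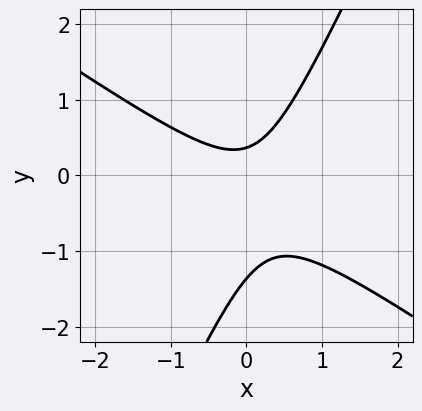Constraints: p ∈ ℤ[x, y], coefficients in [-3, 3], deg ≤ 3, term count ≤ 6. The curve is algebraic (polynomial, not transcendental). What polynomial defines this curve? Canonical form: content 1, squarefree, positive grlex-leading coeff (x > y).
3*x^2 + 3*x*y - 2*y^2 - 2*y + 1

(a) deg p = 2. A generic line meets the curve in up to 2 points.
(b) From the axis intercepts and sections: the curve avoids every integer x-axis point in the box.
(c) The integer polynomial consistent with all of this is the stated p.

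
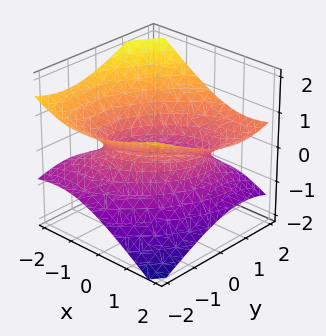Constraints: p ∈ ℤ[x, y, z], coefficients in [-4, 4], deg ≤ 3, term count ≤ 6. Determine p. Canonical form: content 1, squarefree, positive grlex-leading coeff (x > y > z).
(a) The degree is 2 — no degree-1 surface has this shape.
(b) Reading off the gridlines: the x-axis gridline crossings are at x ∈ {-1, 1}; the y-axis gridline crossings are at y ∈ {-1, 1}; the surface avoids every integer z-axis point in the box.
(c) The integer polynomial consistent with all of this is the stated p.

x^2 - x*y - x*z + y^2 - 3*z^2 - 1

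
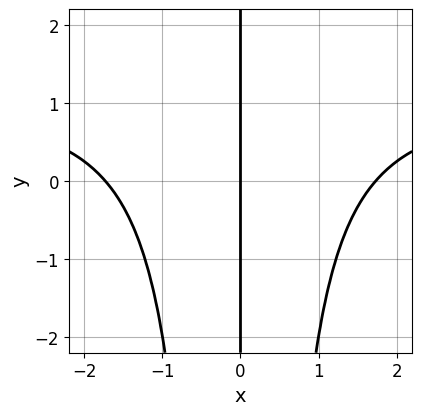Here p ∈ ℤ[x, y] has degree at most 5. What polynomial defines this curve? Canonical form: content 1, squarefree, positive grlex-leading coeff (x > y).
First, the degree is 4 — no degree-3 curve has this shape.
Then, from the visible intercepts: one x-axis crossing is at x = 0; the visible y-axis segment lies entirely on the curve.
Finally, the integer polynomial consistent with all of this is the stated p.

x^3*y - x^3 + 3*x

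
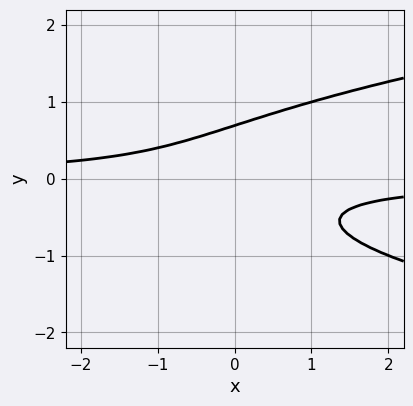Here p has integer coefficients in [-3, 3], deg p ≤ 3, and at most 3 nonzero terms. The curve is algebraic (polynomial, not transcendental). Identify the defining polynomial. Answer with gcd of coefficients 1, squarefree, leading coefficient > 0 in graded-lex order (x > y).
3*y^3 - 2*x*y - 1

(a) deg p = 3. A generic line meets the curve in up to 3 points.
(b) Reading off the gridlines: the curve avoids every integer x-axis point in the box.
(c) Putting this together gives p.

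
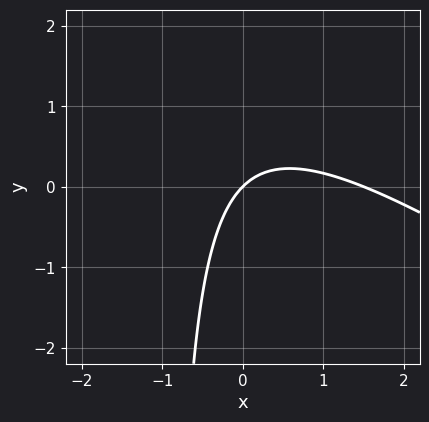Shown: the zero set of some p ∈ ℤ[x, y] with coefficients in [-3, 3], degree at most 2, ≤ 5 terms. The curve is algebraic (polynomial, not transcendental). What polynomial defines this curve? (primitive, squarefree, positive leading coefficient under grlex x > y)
(a) deg p = 2.
(b) From the visible intercepts: it meets the x-axis at x = 0 (among the integer gridlines); it crosses the y-axis at the gridline y = 0.
(c) These observations pin down the coefficients.

2*x^2 + 3*x*y - 3*x + 3*y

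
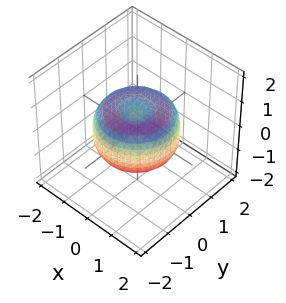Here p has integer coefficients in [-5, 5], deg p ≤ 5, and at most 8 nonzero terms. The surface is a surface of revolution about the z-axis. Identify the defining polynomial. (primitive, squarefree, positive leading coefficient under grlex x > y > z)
2*x^4 + 4*x^2*y^2 + 2*y^4 - 3*x^2 - 3*y^2 + 3*z^2 - 1

(a) The degree is 4 — no degree-3 surface has this shape.
(b) By symmetry, the surface is invariant under rotation about z: p = q(x² + y², z).
(c) From the axis intercepts and sections: a circular section at z = 0 has radius between 1 and 2.
(d) The integer polynomial consistent with all of this is the stated p.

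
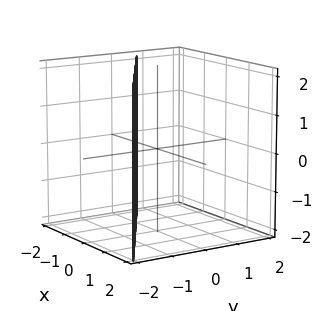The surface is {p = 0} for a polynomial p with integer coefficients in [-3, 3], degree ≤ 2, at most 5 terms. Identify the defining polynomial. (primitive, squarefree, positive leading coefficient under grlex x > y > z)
2*x + 3*y + 2

First, deg p = 1.
Next, from the axis intercepts and sections: it crosses the x-axis at the gridline x = -1; it misses every integer gridline on the z-axis.
Finally, solving for integer coefficients yields p as stated.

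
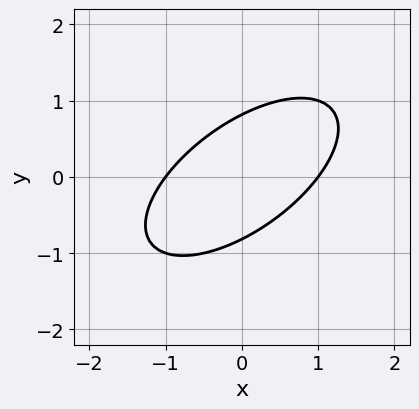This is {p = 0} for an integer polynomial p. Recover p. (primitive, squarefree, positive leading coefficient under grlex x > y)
1. Degree: no degree-1 curve has this shape, so deg p = 2.
2. Checking where it meets the axes: among the integer gridlines, it crosses the x-axis at x ∈ {-1, 1}.
3. Matching integer coefficients to the picture gives p.

2*x^2 - 3*x*y + 3*y^2 - 2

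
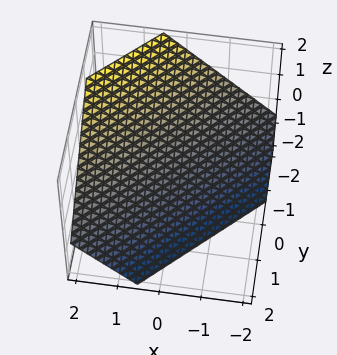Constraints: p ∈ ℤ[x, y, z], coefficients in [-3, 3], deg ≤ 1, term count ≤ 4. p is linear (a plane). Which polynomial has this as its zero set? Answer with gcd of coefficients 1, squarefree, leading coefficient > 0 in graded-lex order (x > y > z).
3*x - 3*y - 3*z - 2

deg p = 1. Every cross-section is a straight line — this is a plane.
Matching integer coefficients to the picture gives p.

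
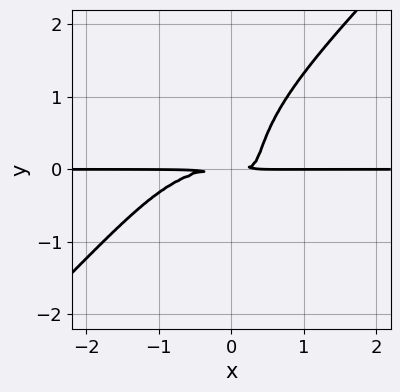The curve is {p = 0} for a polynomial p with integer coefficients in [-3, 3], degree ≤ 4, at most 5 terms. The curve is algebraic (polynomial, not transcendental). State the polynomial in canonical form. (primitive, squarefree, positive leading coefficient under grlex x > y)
(a) Degree: no degree-3 curve has this shape, so deg p = 4.
(b) Reading off the gridlines: the visible x-axis segment lies entirely on the curve.
(c) Putting this together gives p.

x^3*y - y^4 + 2*x*y^2 - y^2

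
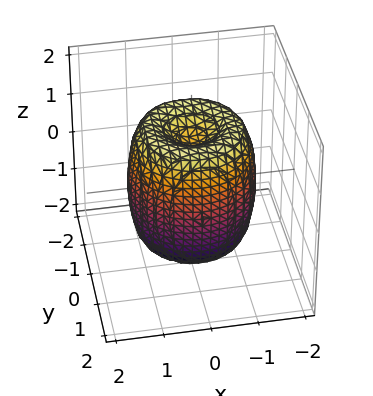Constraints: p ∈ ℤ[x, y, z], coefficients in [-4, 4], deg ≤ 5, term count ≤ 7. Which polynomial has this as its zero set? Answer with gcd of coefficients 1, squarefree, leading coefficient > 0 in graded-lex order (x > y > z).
First, deg p = 4. The shape is more complex than any degree-3 surface.
Then, symmetry: the surface is invariant under rotation about z: p = q(x² + y², z).
Next, observable constraints: a circular section at z = 1 has radius between 1 and 2; the z-axis gridline crossings are at z ∈ {-1, 1}.
Finally, fitting integer coefficients to these (and the overall shape) gives p.

2*x^4 + 4*x^2*y^2 + 2*y^4 - 3*x^2 - 3*y^2 + z^2 - 1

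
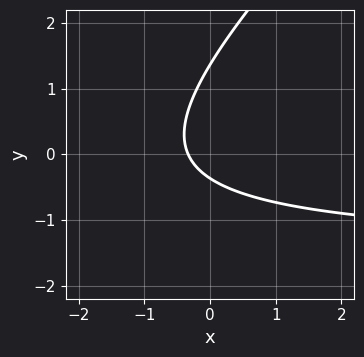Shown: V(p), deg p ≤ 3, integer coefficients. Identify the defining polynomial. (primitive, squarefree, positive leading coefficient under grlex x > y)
Degree: a generic line meets the curve in up to 2 points, so deg p = 2.
Matching integer coefficients to the picture gives p.

2*x*y - 2*y^2 + 3*x + 2*y + 1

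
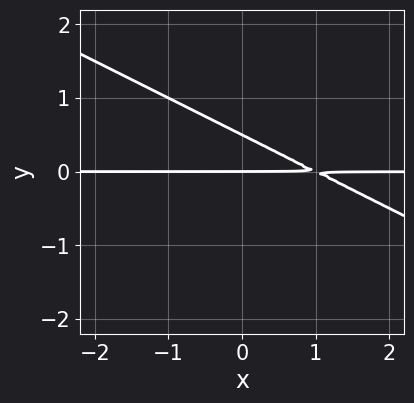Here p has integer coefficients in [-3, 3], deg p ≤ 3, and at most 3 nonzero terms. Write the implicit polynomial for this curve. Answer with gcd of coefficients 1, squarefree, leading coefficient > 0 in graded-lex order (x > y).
1. Degree: the shape is more complex than any degree-1 curve, so deg p = 2.
2. Reading off the gridlines: one y-axis crossing is at y = 0; every point of the x-axis in the box is on the curve.
3. Together with the visible shape, these determine p as stated.

x*y + 2*y^2 - y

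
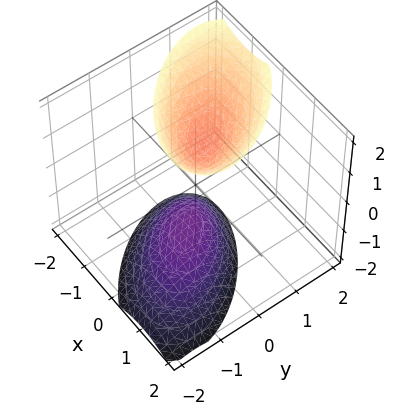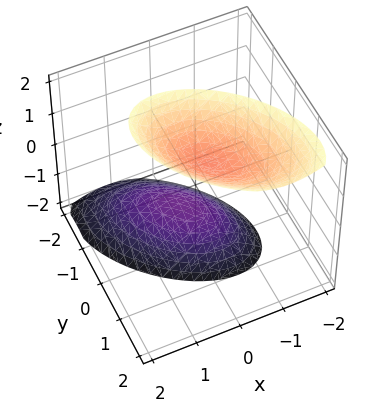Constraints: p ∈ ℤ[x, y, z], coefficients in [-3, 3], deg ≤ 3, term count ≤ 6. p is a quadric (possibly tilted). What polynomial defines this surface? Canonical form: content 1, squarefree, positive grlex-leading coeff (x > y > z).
There are 2 components. Treating them together as one polynomial.
Degree: a generic line meets the surface in up to 2 points, so deg p = 2.
Against the integer gridlines: the surface avoids every integer y-axis point in the box; among the integer gridlines, it crosses the z-axis at z ∈ {-1, 1}.
Putting this together gives p.

2*x^2 + 2*x*y + 2*y^2 - y*z - z^2 + 1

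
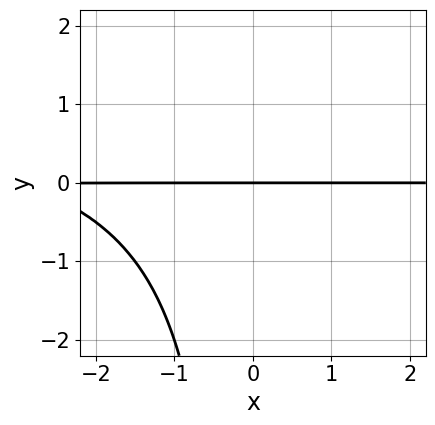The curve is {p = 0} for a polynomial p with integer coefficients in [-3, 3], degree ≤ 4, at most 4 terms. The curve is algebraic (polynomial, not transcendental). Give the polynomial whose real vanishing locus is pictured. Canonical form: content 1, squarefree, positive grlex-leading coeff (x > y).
x*y^2 - x*y - 3*y

1. The degree is 3 — no degree-2 curve has this shape.
2. Reading off the gridlines: every point of the x-axis in the box is on the curve; it crosses the y-axis at the gridline y = 0.
3. Fitting integer coefficients to these (and the overall shape) gives p.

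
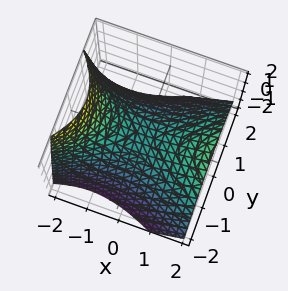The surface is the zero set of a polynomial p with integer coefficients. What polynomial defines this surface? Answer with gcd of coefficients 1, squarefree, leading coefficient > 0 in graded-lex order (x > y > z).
Degree: the shape is more complex than any degree-1 surface, so deg p = 2.
From the axis intercepts and sections: it meets the y-axis at y = 0 (among the integer gridlines); it meets the z-axis at z = 0 (among the integer gridlines); it crosses the x-axis at the gridline x = 0.
These observations pin down the coefficients.

x^2 - x*z - 2*y^2 - 3*z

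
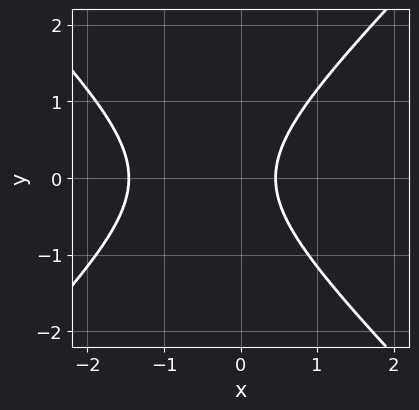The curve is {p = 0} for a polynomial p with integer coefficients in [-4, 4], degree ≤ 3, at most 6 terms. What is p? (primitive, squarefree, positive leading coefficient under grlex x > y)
1. deg p = 2. A generic line meets the curve in up to 2 points.
2. Symmetries: mirror symmetry y ↦ −y ⇒ only even powers of y.
3. From the visible intercepts: no y-intercept at any integer in the box.
4. Together with the visible shape, these determine p as stated.

3*x^2 - 3*y^2 + 3*x - 2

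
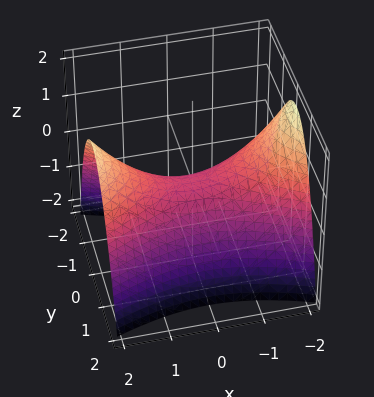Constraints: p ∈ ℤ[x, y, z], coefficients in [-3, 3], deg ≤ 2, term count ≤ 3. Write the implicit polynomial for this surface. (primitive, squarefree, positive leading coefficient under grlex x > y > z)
x^2 - 3*y^2 - 3*z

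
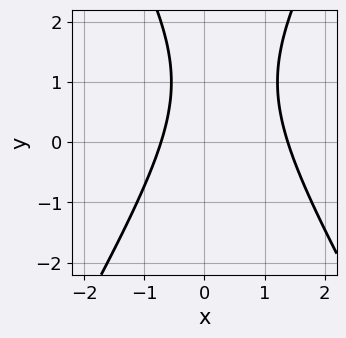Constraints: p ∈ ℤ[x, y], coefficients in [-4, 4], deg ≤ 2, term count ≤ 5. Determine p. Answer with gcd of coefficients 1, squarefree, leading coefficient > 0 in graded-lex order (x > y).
3*x^2 - y^2 - 2*x + 2*y - 3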